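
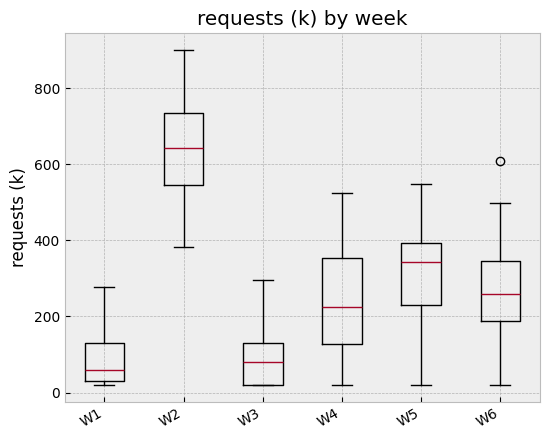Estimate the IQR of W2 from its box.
Q3 ≈ 750, Q1 ≈ 550; IQR ≈ 200.

≈ 200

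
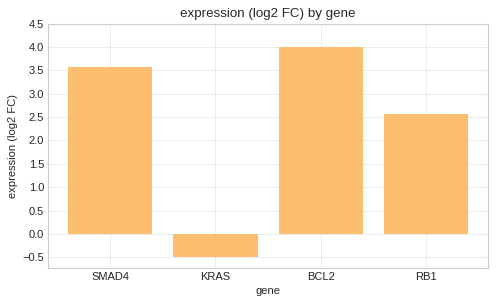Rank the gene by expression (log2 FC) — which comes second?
SMAD4

Top 3: BCL2 ≈ 4.0, SMAD4 ≈ 3.5, RB1 ≈ 2.5.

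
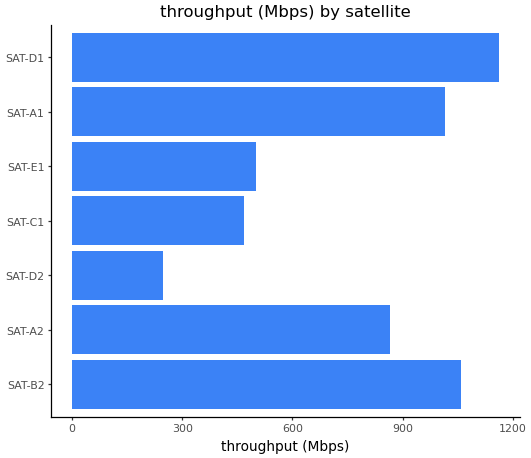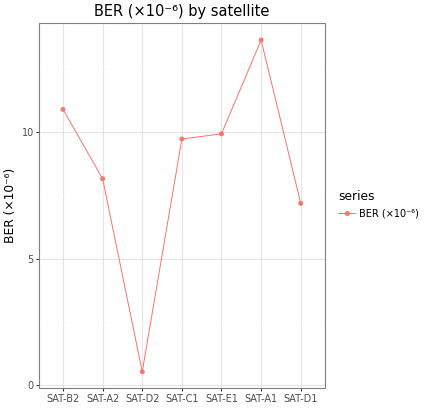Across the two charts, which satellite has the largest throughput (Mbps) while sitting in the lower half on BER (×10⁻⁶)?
SAT-D1

Chart 2 median BER (×10⁻⁶) ≈ 10; below-median satellites: SAT-A2, SAT-D2, SAT-D1. Among those, SAT-D1 has the highest throughput (Mbps) (≈ 1200).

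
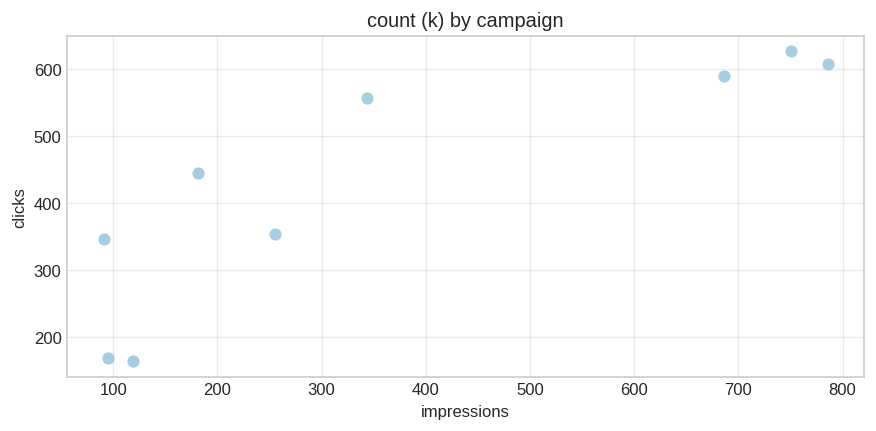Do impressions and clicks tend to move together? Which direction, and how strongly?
positive, strong

Points are positively correlated; strong (|r| ≈ 0.9).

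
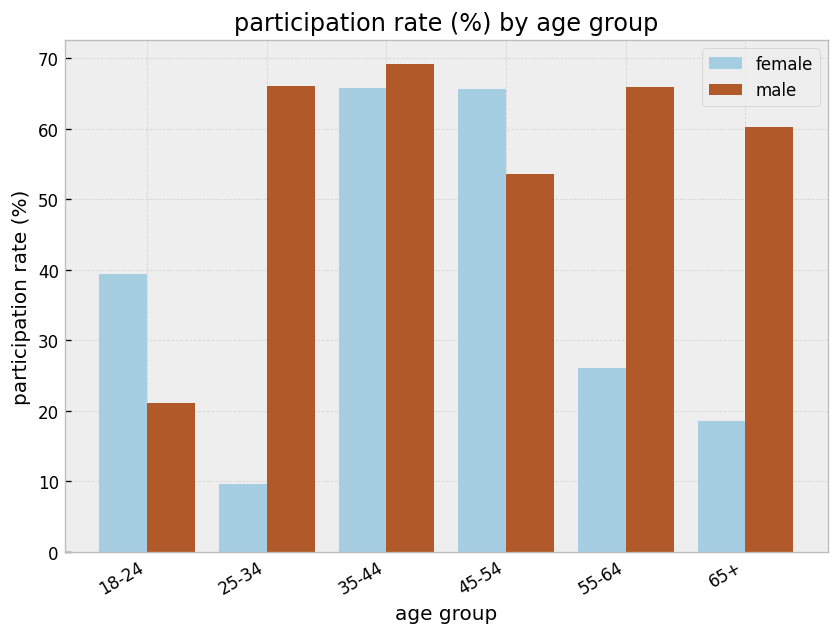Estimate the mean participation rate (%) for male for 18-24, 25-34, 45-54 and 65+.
(20 + 70 + 50 + 60) / 4 ≈ 50.

≈ 50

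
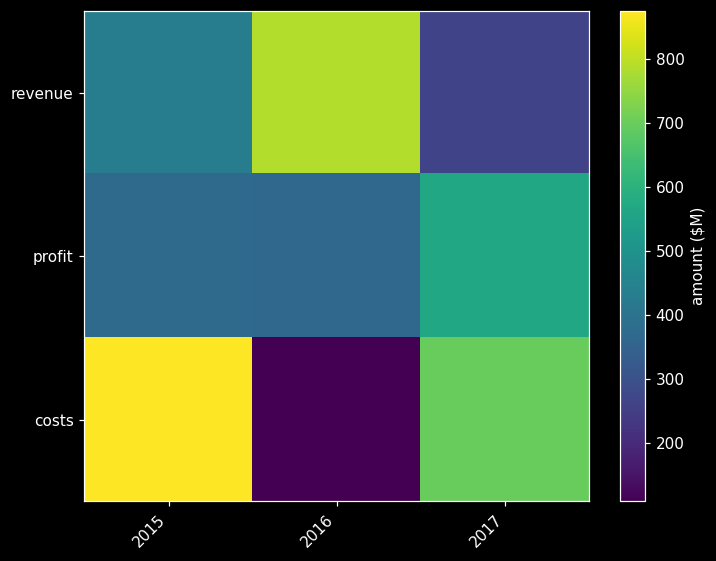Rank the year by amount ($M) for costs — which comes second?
Top 3 for costs: 2015 ≈ 900, 2017 ≈ 700, 2016 ≈ 100.

2017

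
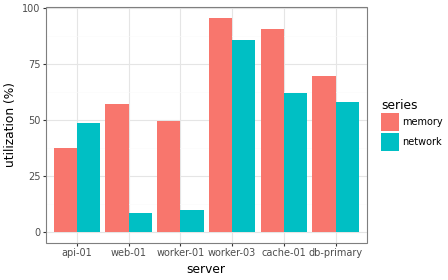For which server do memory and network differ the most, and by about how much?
web-01, ≈ 50 %

web-01: memory ≈ 60, network ≈ 10 → gap ≈ 50. Next-largest (worker-01) is only ≈ 40.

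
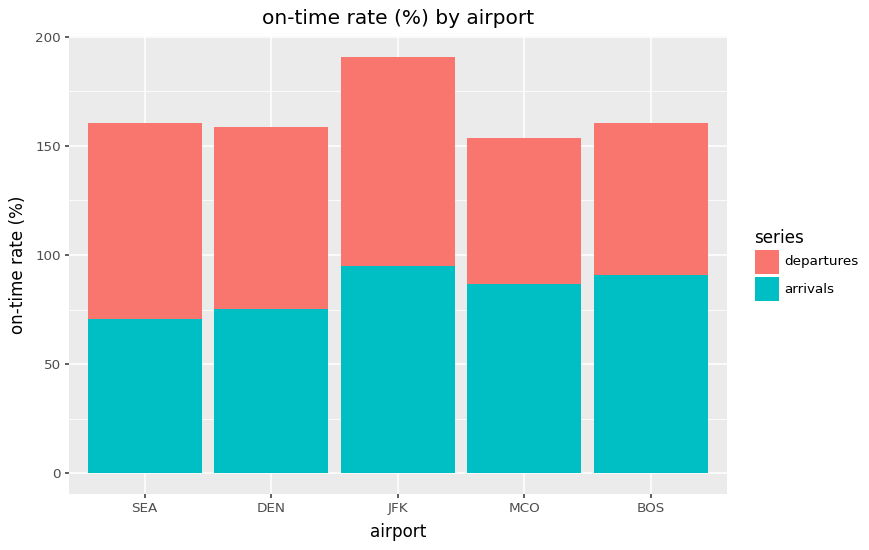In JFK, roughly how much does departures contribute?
departures top ≈ 200, bottom ≈ 100; segment ≈ 100.

≈ 100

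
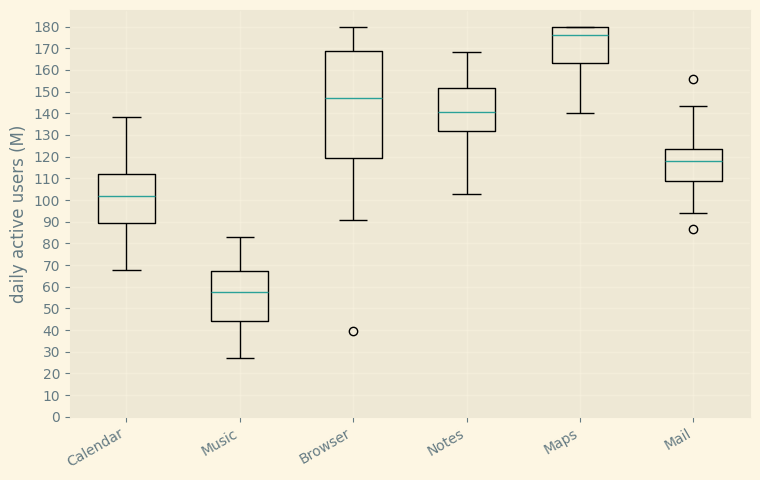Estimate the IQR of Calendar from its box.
Q3 ≈ 110, Q1 ≈ 90; IQR ≈ 20.

≈ 20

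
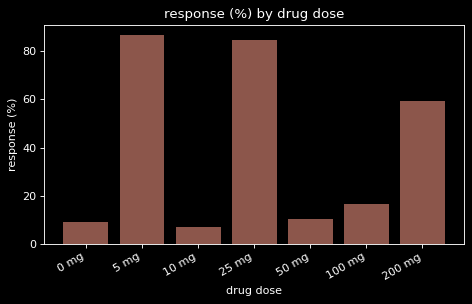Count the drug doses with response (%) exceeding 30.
Above 30: 5 mg, 25 mg, 200 mg.

3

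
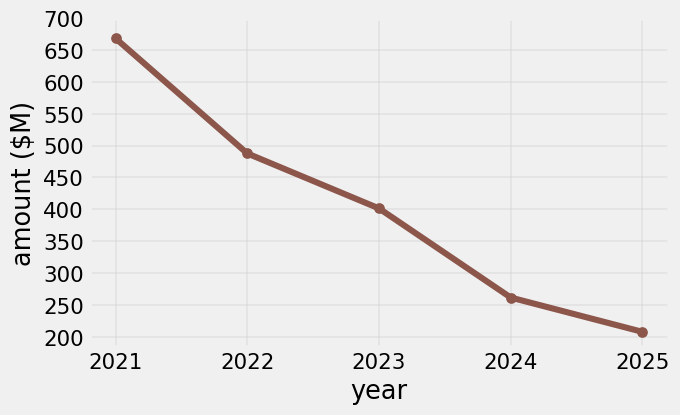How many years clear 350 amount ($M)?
Above 350: 2021, 2022, 2023.

3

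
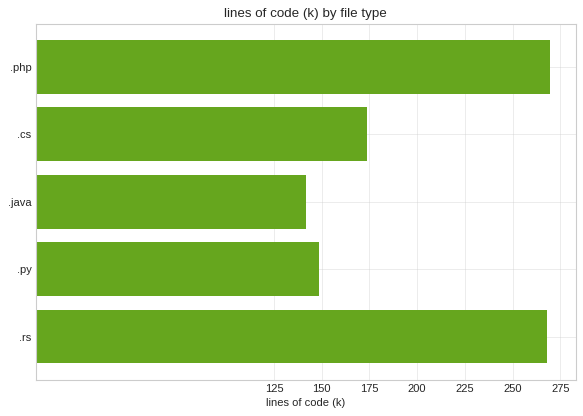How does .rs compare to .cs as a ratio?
≈ 1.57×

.rs ≈ 275, .cs ≈ 175; 275/175 ≈ 1.57.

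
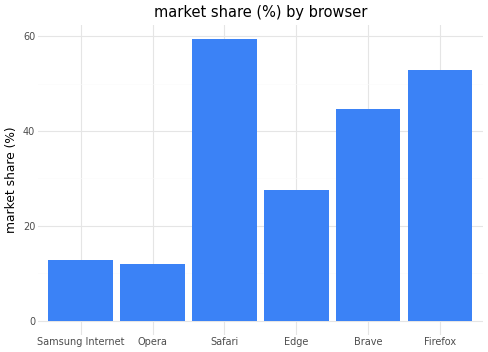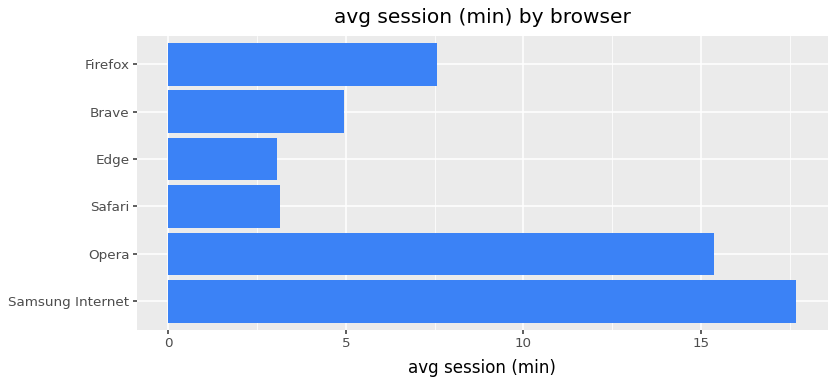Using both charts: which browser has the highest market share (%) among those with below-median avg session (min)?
Safari

Chart 2 median avg session (min) ≈ 6; below-median browsers: Safari, Edge, Brave. Among those, Safari has the highest market share (%) (≈ 60).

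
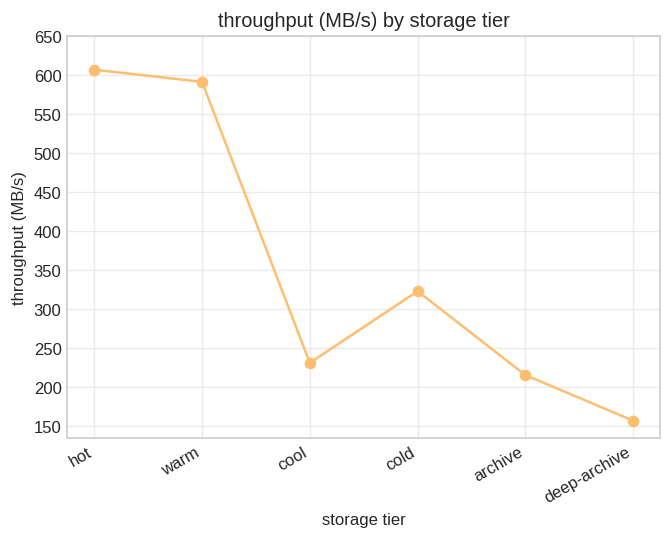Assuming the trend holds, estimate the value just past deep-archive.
≈ 75

Last three: 300, 200, 150 → slope ≈ -75/step → next ≈ 75.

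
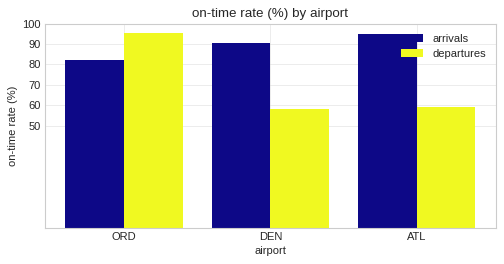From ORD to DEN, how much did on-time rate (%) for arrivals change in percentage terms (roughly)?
≈ +12.5%

ORD ≈ 80, DEN ≈ 90; (90 − 80) / 80 ≈ +12.5%.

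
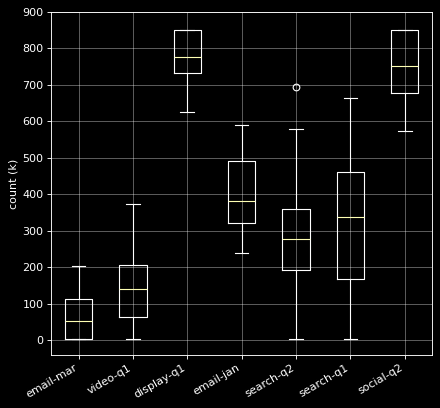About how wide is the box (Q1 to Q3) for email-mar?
Q3 ≈ 100, Q1 ≈ 0; IQR ≈ 100.

≈ 100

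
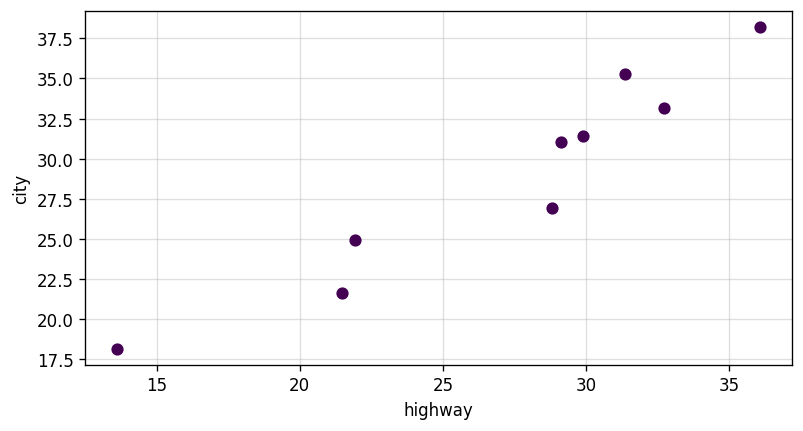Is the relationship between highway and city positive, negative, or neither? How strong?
positive, strong

Points are positively correlated; strong (|r| ≈ 1.0).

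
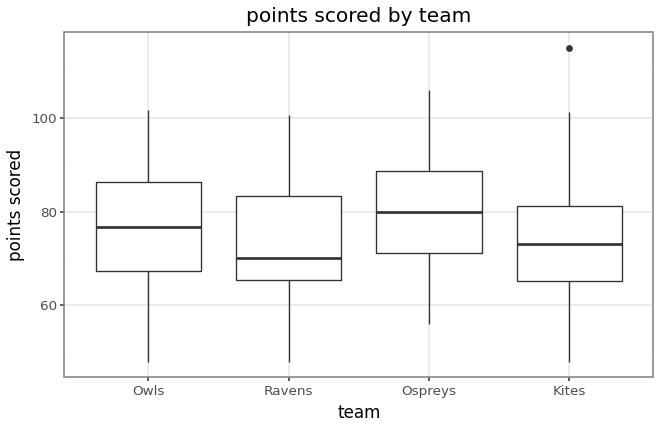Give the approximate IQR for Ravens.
Q3 ≈ 83, Q1 ≈ 65; IQR ≈ 18.

≈ 18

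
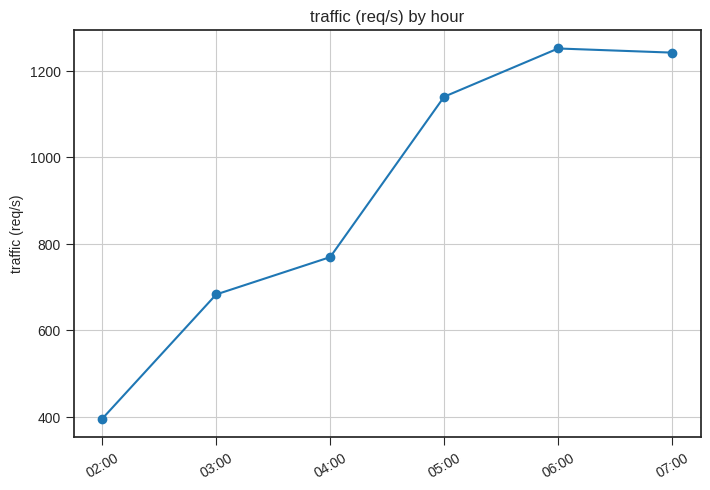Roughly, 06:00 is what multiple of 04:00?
06:00 ≈ 1300, 04:00 ≈ 800; 1300/800 ≈ 1.62.

≈ 1.62×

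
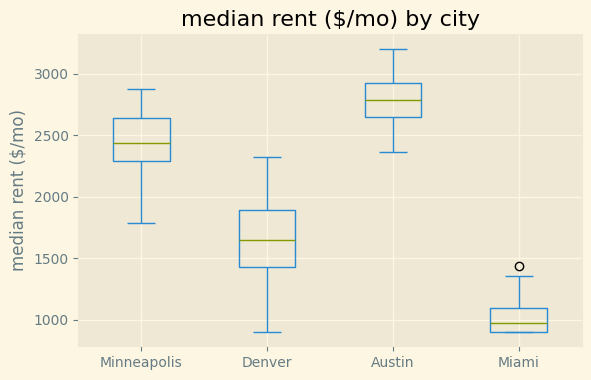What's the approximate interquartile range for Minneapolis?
≈ 400

Q3 ≈ 2600, Q1 ≈ 2200; IQR ≈ 400.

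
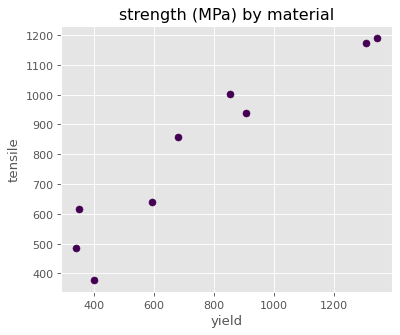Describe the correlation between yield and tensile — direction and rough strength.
Points are positively correlated; strong (|r| ≈ 0.9).

positive, strong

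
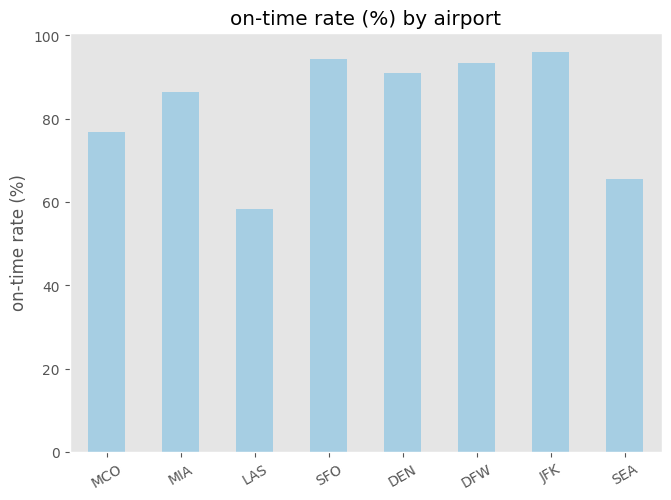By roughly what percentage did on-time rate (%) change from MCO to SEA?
MCO ≈ 80, SEA ≈ 70; (70 − 80) / 80 ≈ -12.5%.

≈ -12.5%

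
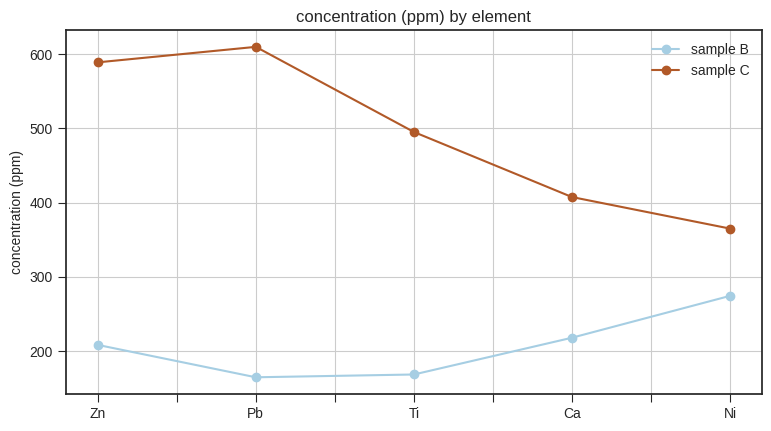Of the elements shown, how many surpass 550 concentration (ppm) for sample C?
2

Above 550: Zn, Pb.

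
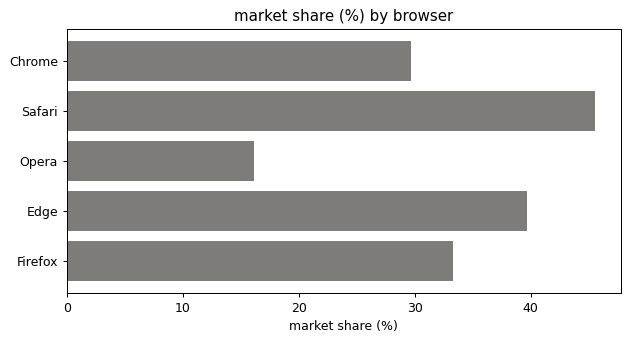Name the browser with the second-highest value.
Edge

Top 3: Safari ≈ 45, Edge ≈ 40, Firefox ≈ 35.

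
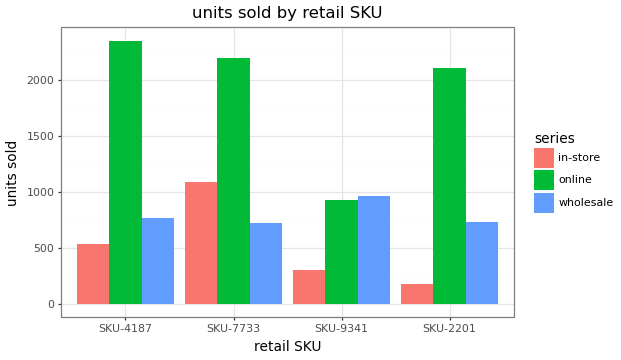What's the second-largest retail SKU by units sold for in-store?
Top 3 for in-store: SKU-7733 ≈ 1000, SKU-4187 ≈ 600, SKU-9341 ≈ 400.

SKU-4187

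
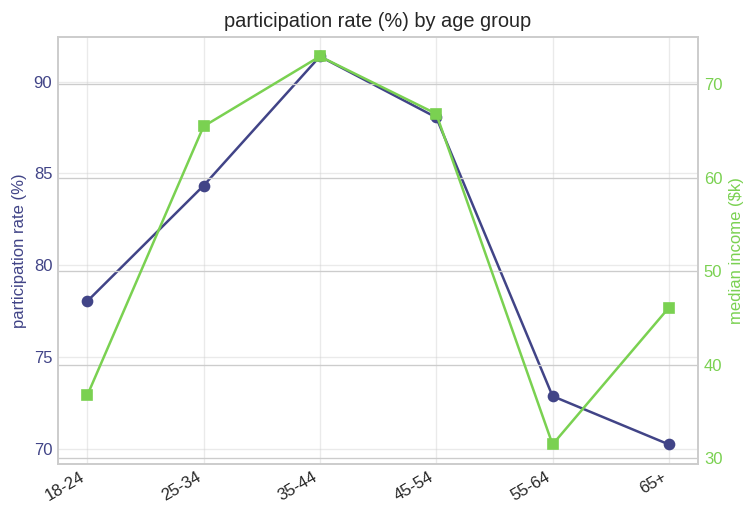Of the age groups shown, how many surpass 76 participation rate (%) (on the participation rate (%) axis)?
Above 76: 18-24, 25-34, 35-44, 45-54.

4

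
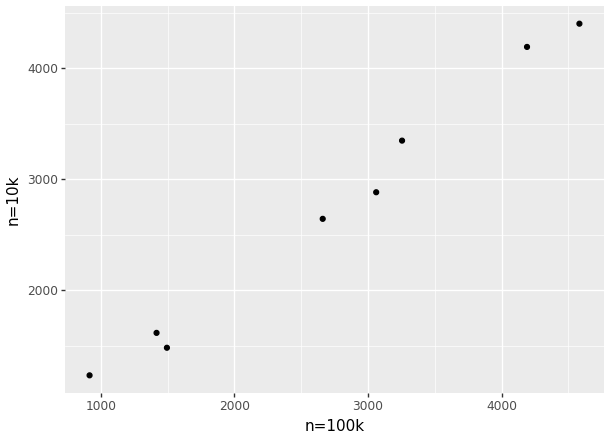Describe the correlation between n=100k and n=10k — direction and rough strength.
Points are positively correlated; strong (|r| ≈ 1.0).

positive, strong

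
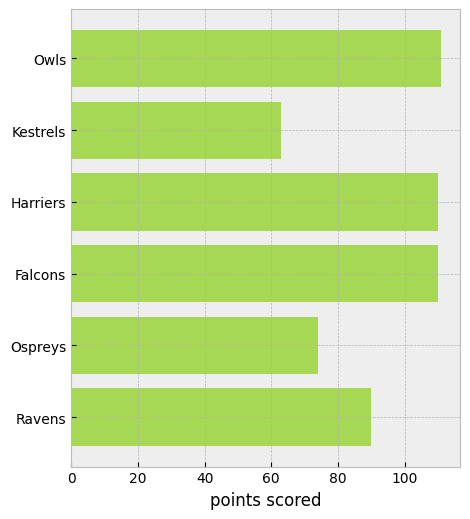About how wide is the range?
Max Owls ≈ 110, min Kestrels ≈ 60; range ≈ 50.

≈ 50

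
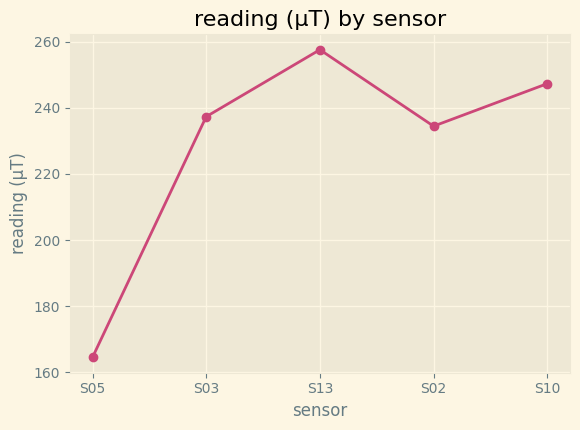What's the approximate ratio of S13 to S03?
S13 ≈ 260, S03 ≈ 240; 260/240 ≈ 1.08.

≈ 1.08×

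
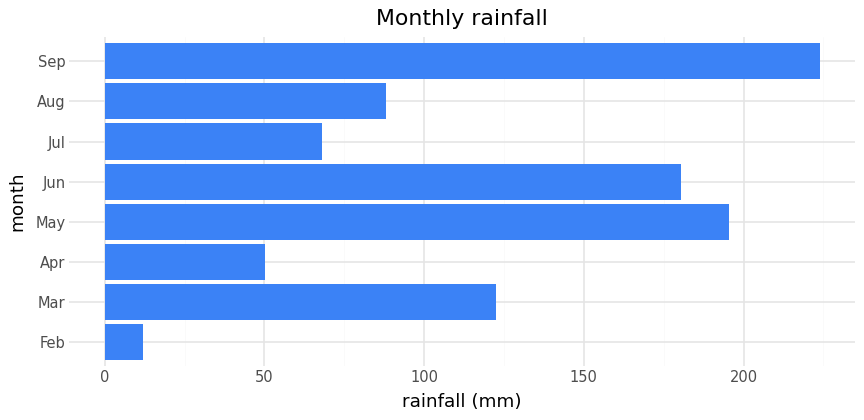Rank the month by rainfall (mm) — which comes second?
Top 3: Sep ≈ 220, May ≈ 200, Jun ≈ 180.

May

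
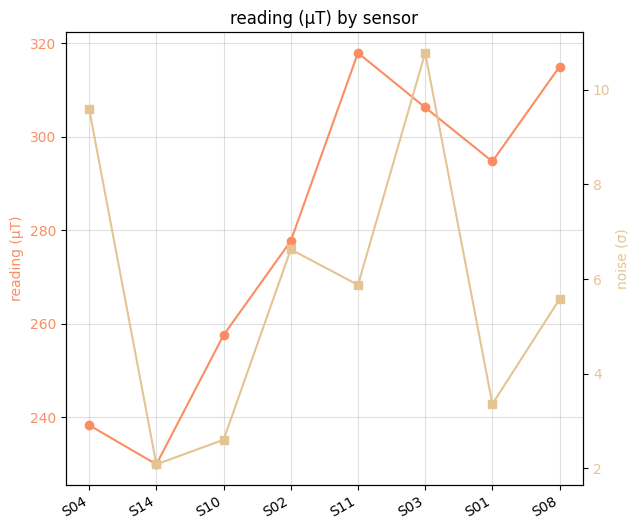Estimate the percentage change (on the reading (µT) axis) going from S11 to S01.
≈ -9.4%

S11 ≈ 320, S01 ≈ 290; (290 − 320) / 320 ≈ -9.4%.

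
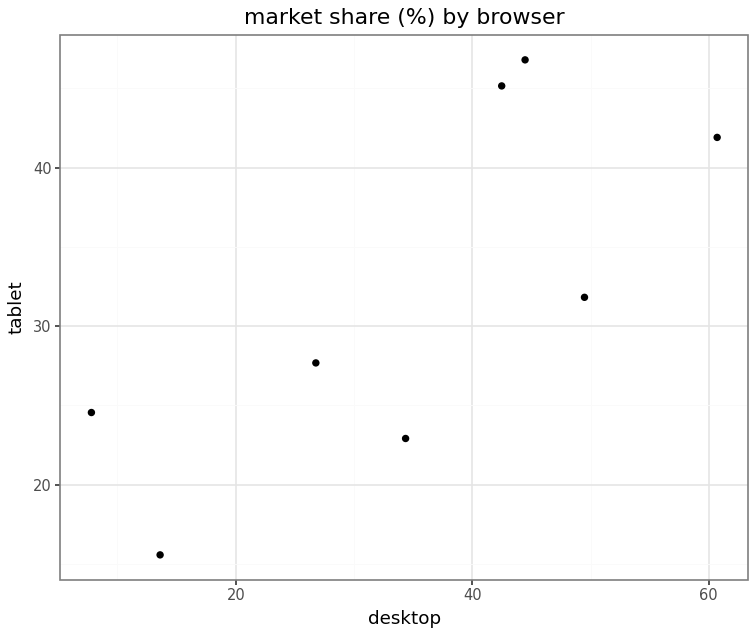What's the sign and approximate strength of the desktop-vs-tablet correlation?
positive, strong

Points are positively correlated; strong (|r| ≈ 0.8).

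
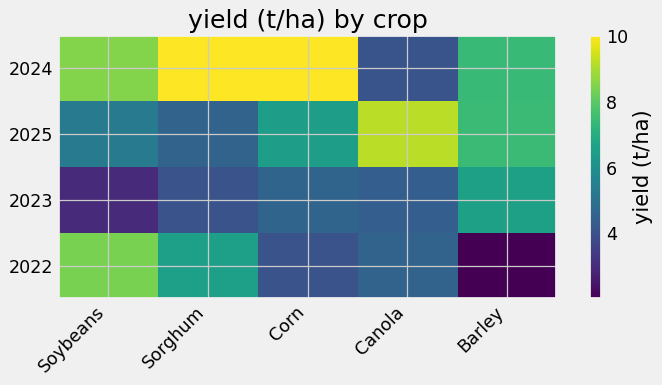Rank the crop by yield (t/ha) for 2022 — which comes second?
Top 3 for 2022: Soybeans ≈ 8, Sorghum ≈ 7, Canola ≈ 5.

Sorghum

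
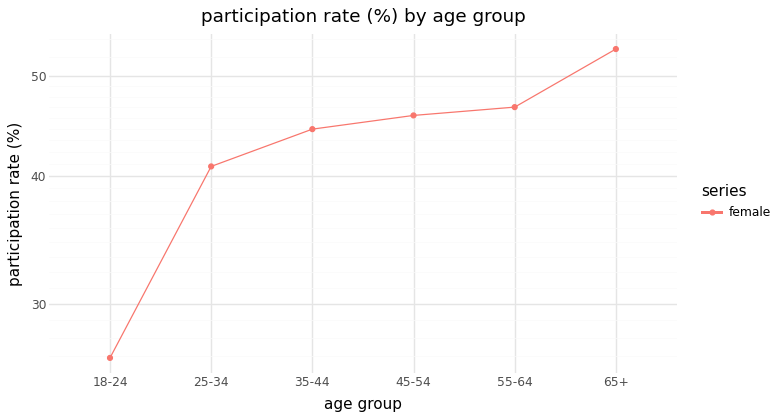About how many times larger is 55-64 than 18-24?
≈ 1.8×

55-64 ≈ 45, 18-24 ≈ 25; 45/25 ≈ 1.8.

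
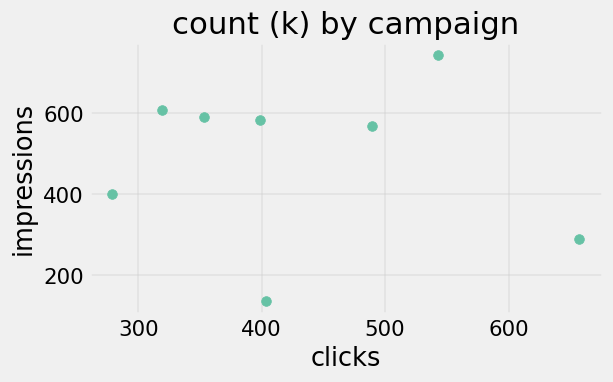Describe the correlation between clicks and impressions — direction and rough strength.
no clear correlation

Points are roughly uncorrelated; weak (|r| ≈ 0.1).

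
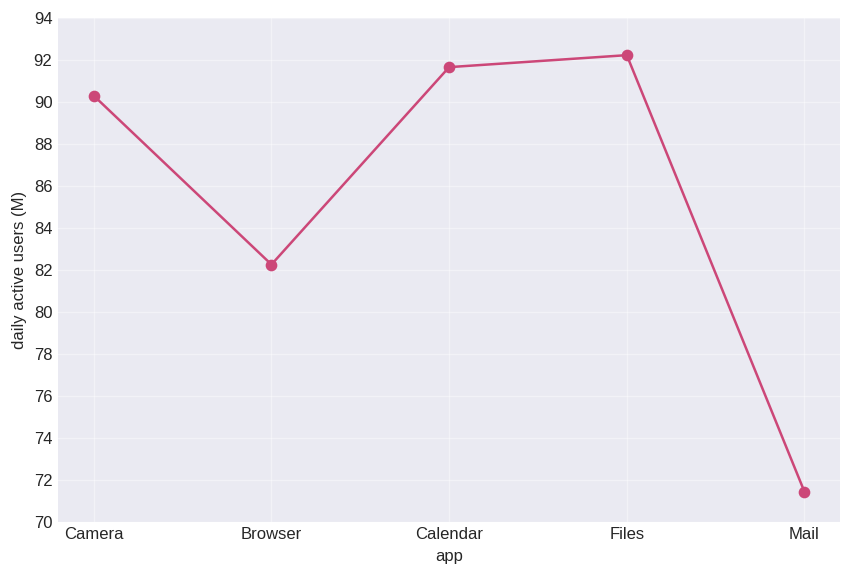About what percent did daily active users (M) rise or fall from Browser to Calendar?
Browser ≈ 82, Calendar ≈ 92; (92 − 82) / 82 ≈ +12.2%.

≈ +12.2%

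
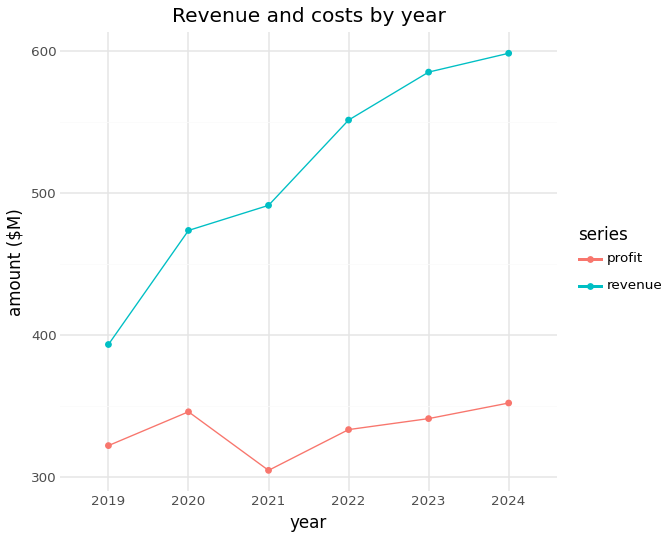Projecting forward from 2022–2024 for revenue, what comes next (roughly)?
≈ 625

Last three: 550, 575, 600 → slope ≈ 25/step → next ≈ 625.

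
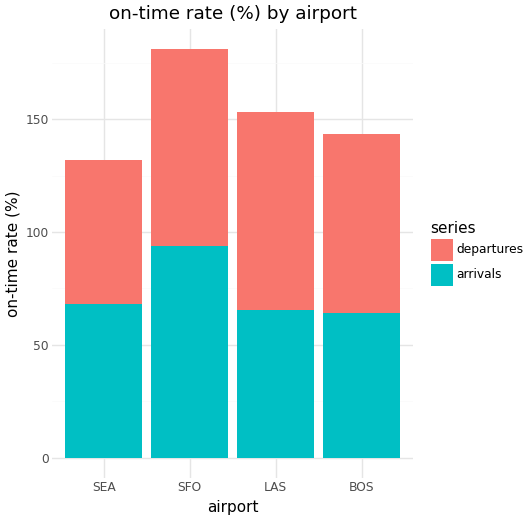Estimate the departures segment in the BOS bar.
≈ 80

departures top ≈ 140, bottom ≈ 60; segment ≈ 80.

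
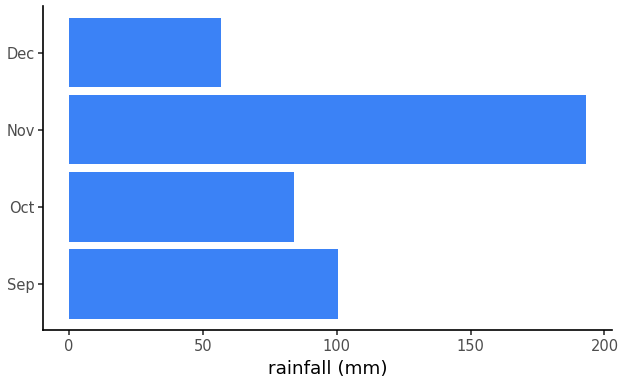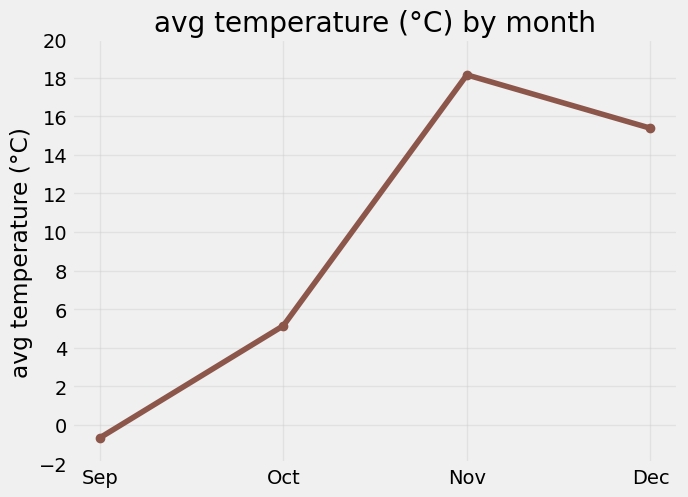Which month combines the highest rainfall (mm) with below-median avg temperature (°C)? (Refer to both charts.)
Sep

Chart 2 median avg temperature (°C) ≈ 10; below-median months: Sep, Oct. Among those, Sep has the highest rainfall (mm) (≈ 100).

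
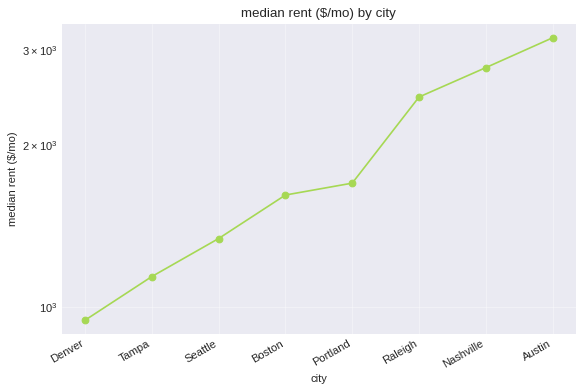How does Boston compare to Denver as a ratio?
≈ 1.6×

Boston ≈ 1600, Denver ≈ 1000; 1600/1000 ≈ 1.6.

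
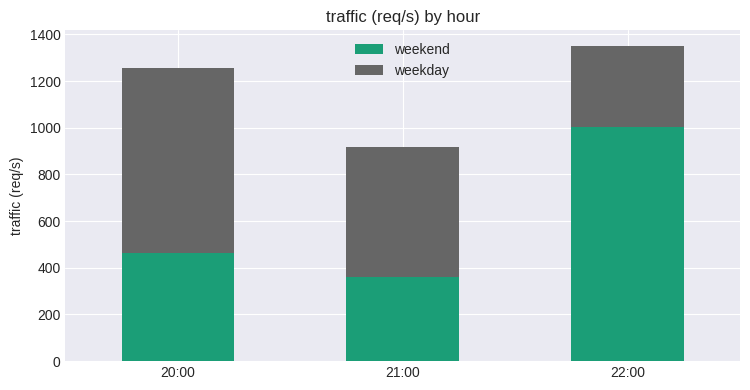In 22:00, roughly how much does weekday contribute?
weekday top ≈ 1400, bottom ≈ 1000; segment ≈ 400.

≈ 400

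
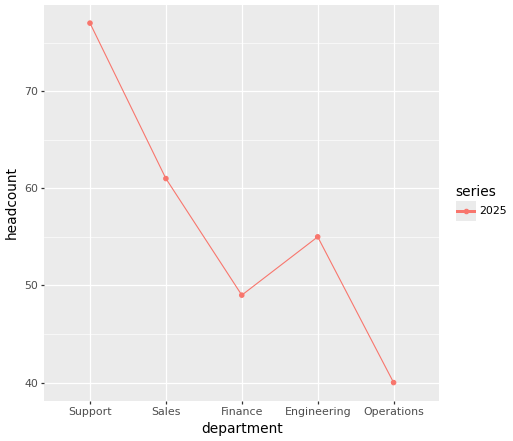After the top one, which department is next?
Sales

Top 3: Support ≈ 75, Sales ≈ 60, Engineering ≈ 55.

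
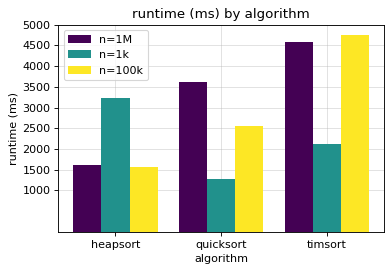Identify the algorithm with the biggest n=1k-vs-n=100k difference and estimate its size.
timsort, ≈ 3000 ms

timsort: n=1k ≈ 2000, n=100k ≈ 5000 → gap ≈ 3000. Next-largest (heapsort) is only ≈ 1500.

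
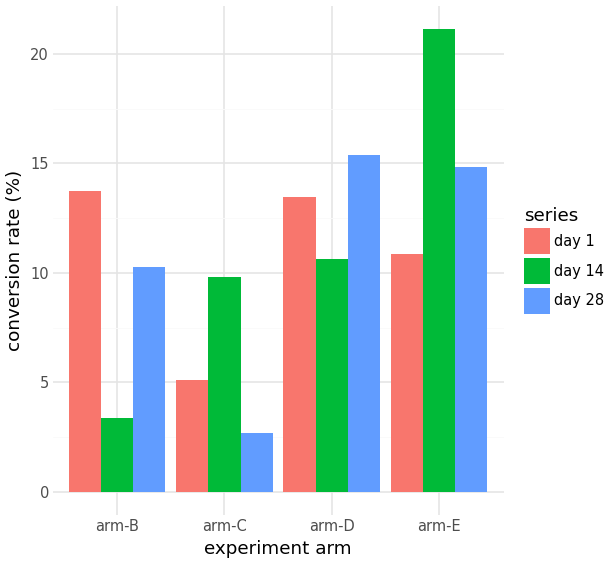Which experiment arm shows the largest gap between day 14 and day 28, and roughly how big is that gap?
arm-C: day 14 ≈ 10, day 28 ≈ 2 → gap ≈ 8. Next-largest (arm-B) is only ≈ 6.

arm-C, ≈ 8 %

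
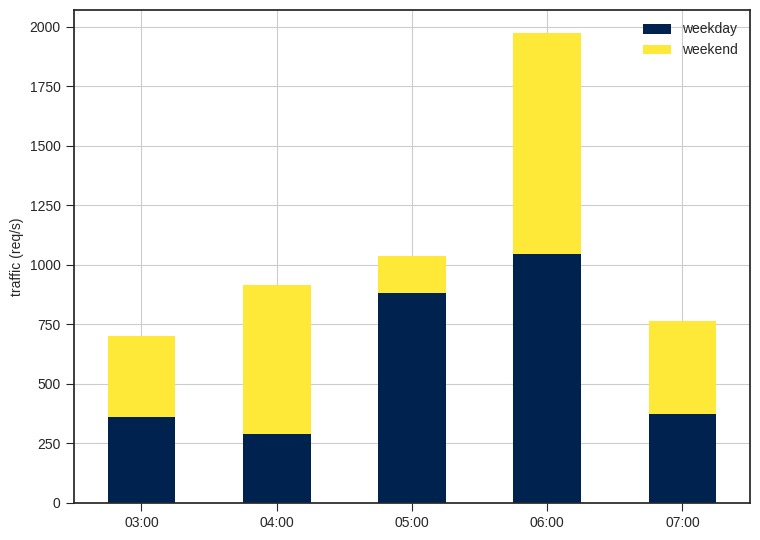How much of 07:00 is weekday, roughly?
≈ 400

weekday top ≈ 400, bottom ≈ 0; segment ≈ 400.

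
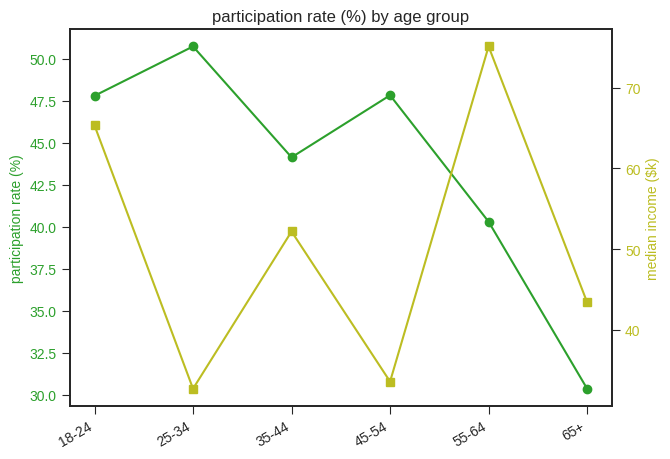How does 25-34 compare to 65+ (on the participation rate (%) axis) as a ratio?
25-34 ≈ 50, 65+ ≈ 30; 50/30 ≈ 1.67.

≈ 1.67×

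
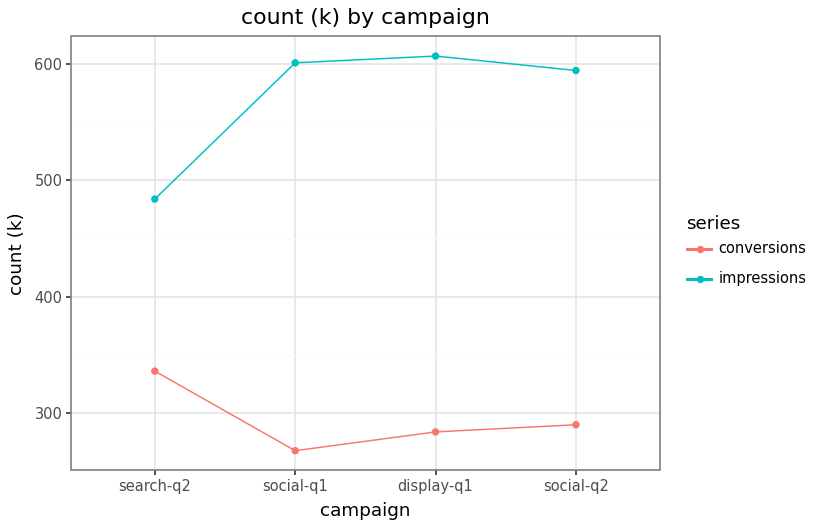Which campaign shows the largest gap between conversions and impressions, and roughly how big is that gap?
social-q1, ≈ 350 k

social-q1: conversions ≈ 250, impressions ≈ 600 → gap ≈ 350. Next-largest (display-q1) is only ≈ 300.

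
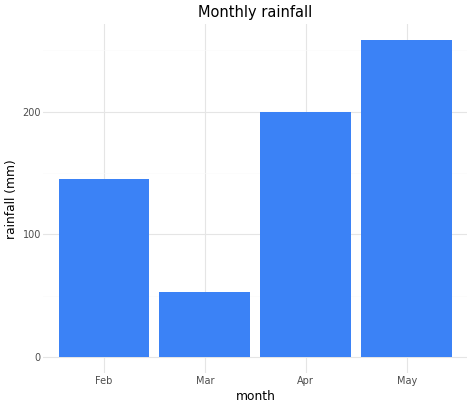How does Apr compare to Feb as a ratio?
Apr ≈ 200, Feb ≈ 150; 200/150 ≈ 1.33.

≈ 1.33×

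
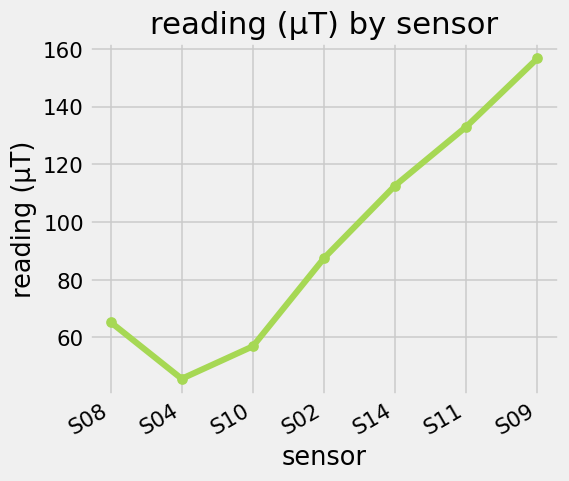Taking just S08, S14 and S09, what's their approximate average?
(70 + 110 + 160) / 3 ≈ 113.

≈ 113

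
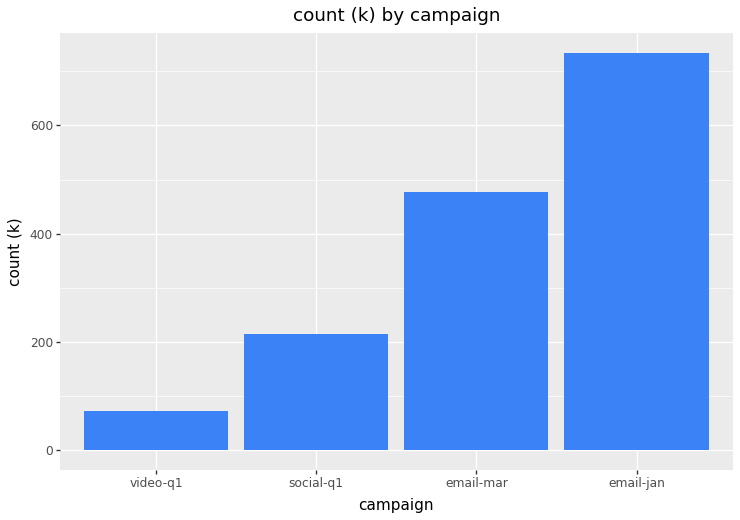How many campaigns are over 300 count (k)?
2

Above 300: email-mar, email-jan.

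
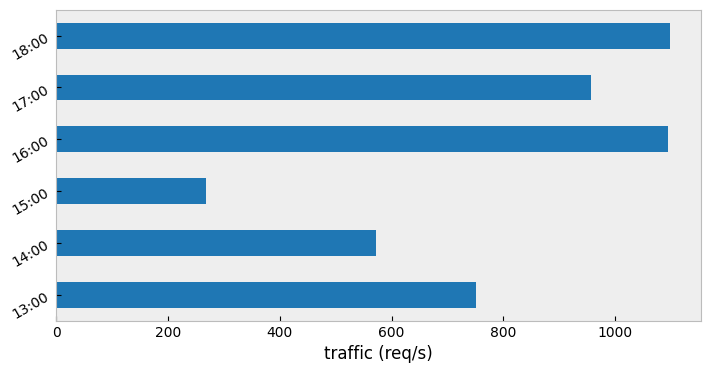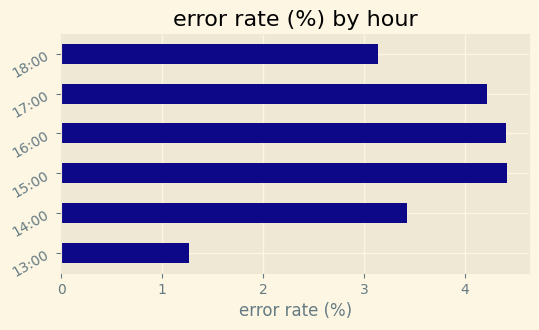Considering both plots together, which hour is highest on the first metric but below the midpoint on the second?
18:00

Chart 2 median error rate (%) ≈ 4; below-median hours: 13:00, 14:00, 18:00. Among those, 18:00 has the highest traffic (req/s) (≈ 1000).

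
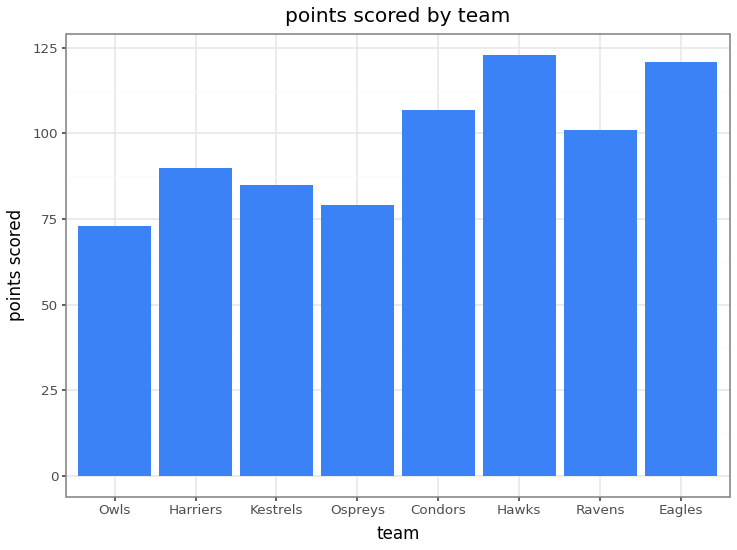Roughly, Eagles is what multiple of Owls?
≈ 1.5×

Eagles ≈ 120, Owls ≈ 80; 120/80 ≈ 1.5.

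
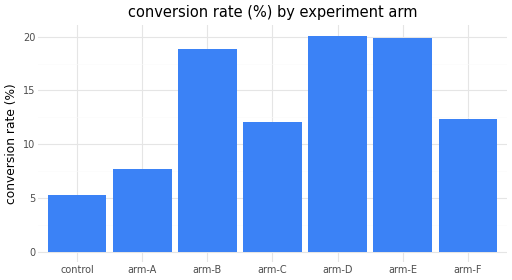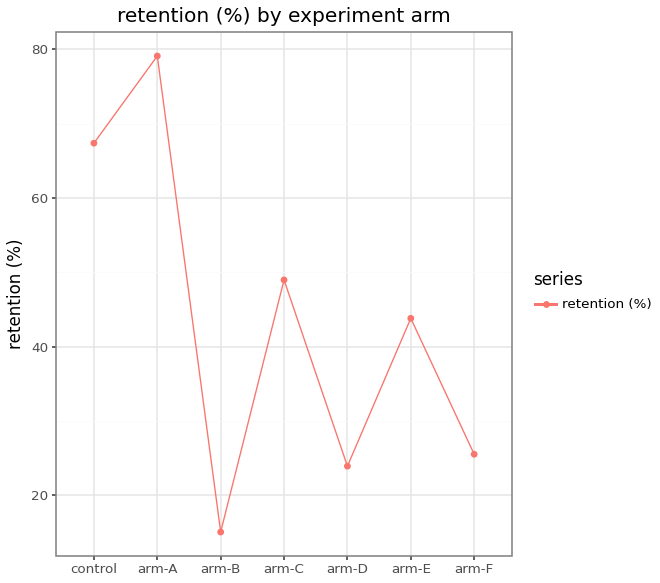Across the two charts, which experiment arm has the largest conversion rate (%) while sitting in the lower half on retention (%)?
arm-D

Chart 2 median retention (%) ≈ 40; below-median experiment arms: arm-B, arm-D, arm-F. Among those, arm-D has the highest conversion rate (%) (≈ 20).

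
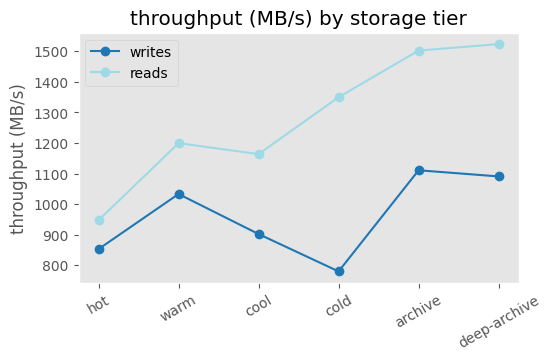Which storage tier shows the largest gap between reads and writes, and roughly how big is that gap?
cold, ≈ 500 MB/s

cold: reads ≈ 1300, writes ≈ 800 → gap ≈ 500. Next-largest (deep-archive) is only ≈ 400.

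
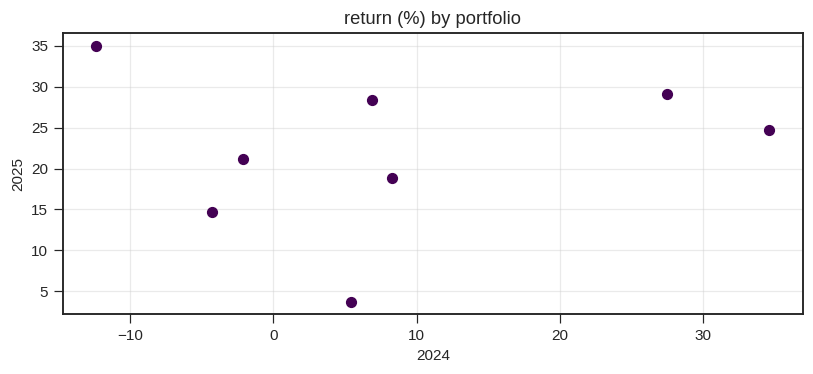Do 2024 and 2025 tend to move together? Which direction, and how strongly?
Points are roughly uncorrelated; weak (|r| ≈ 0.1).

no clear correlation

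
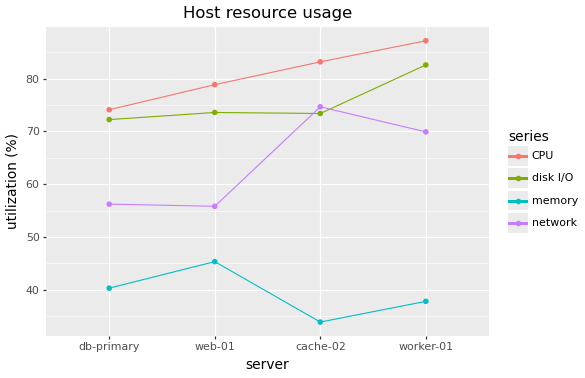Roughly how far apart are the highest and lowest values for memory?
≈ 10

Max web-01 ≈ 45, min cache-02 ≈ 35; range ≈ 10.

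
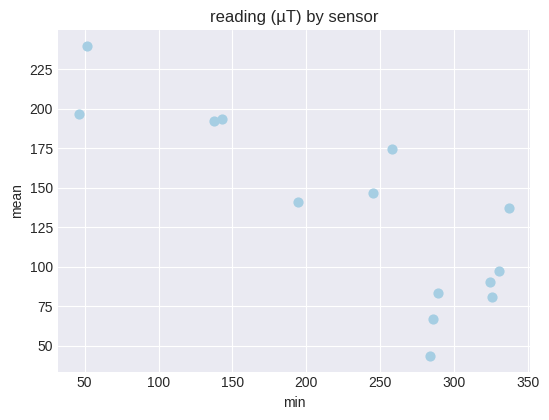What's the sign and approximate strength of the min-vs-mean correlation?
Points are negatively correlated; strong (|r| ≈ 0.8).

negative, strong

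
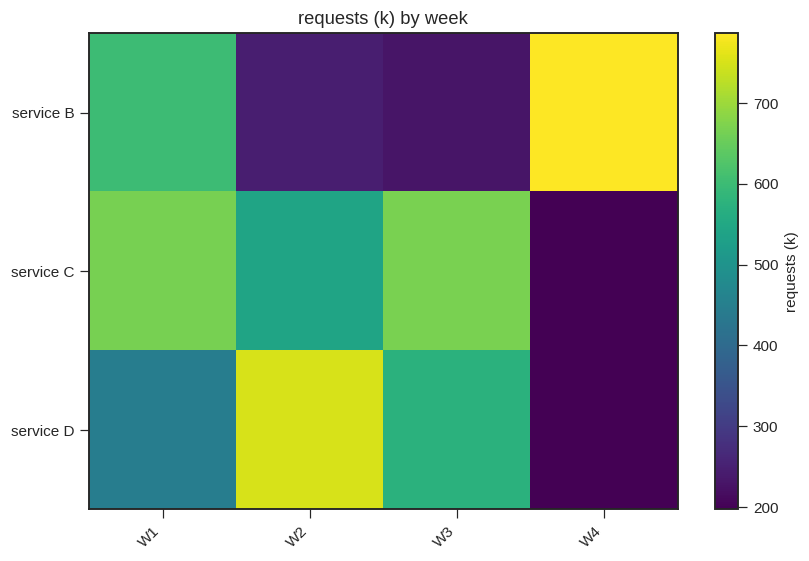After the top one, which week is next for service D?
Top 3 for service D: W2 ≈ 750, W3 ≈ 550, W1 ≈ 450.

W3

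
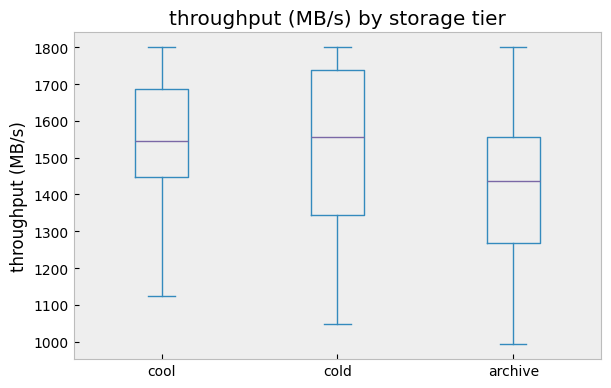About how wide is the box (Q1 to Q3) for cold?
Q3 ≈ 1740, Q1 ≈ 1340; IQR ≈ 400.

≈ 400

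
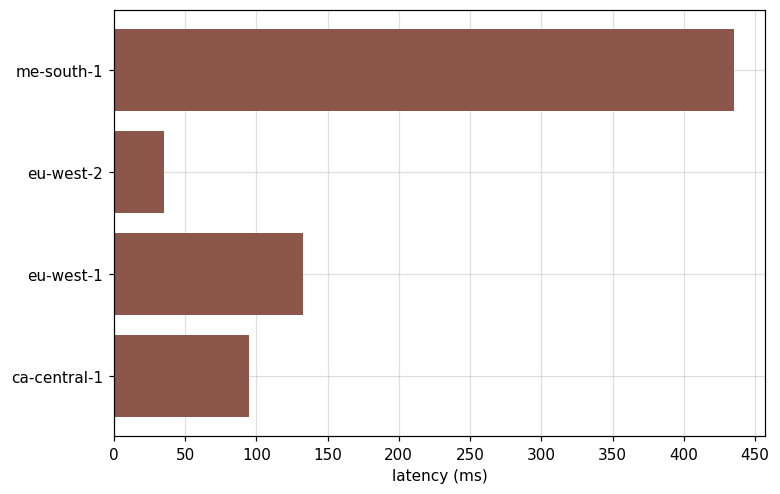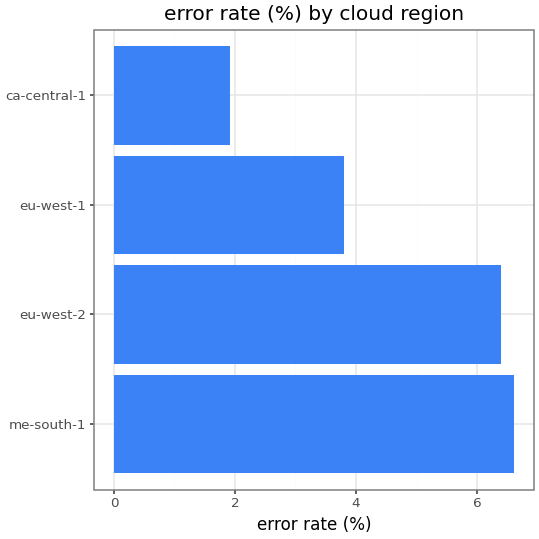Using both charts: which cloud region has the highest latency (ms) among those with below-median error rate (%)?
eu-west-1

Chart 2 median error rate (%) ≈ 5; below-median cloud regions: eu-west-1, ca-central-1. Among those, eu-west-1 has the highest latency (ms) (≈ 150).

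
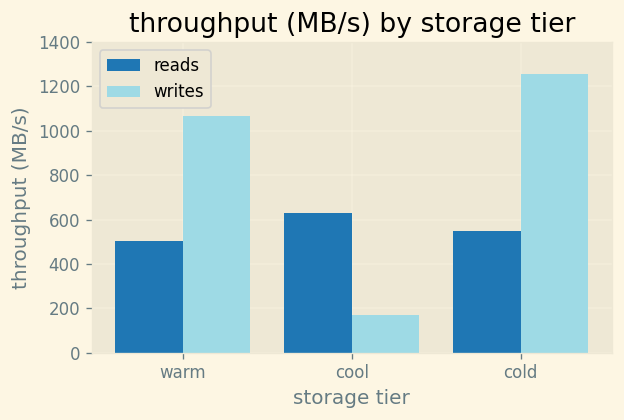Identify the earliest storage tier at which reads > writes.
warm: reads ≈ 600 vs writes ≈ 1000 (not yet); cool: reads ≈ 600 vs writes ≈ 200 (first crossover).

cool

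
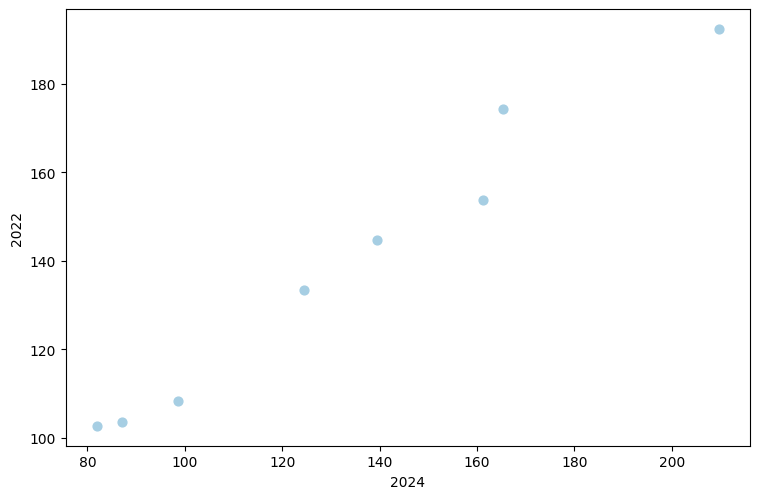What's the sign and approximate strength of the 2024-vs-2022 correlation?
Points are positively correlated; strong (|r| ≈ 1.0).

positive, strong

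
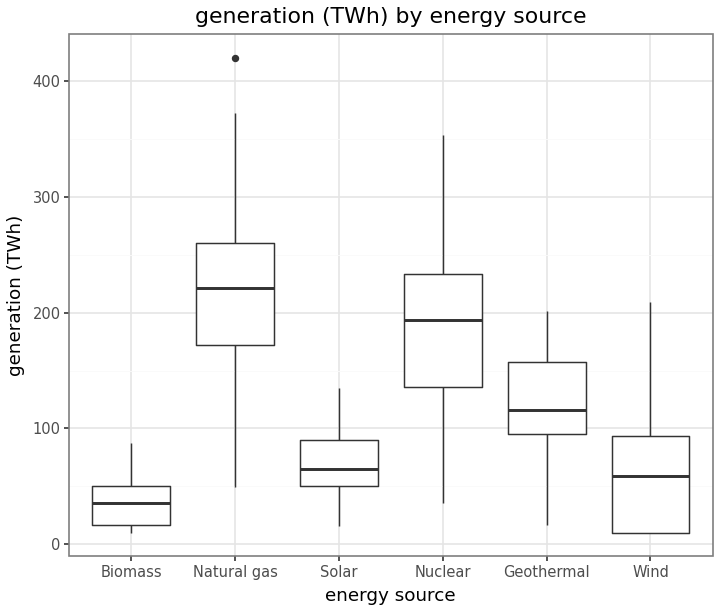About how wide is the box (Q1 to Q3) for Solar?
≈ 40

Q3 ≈ 100, Q1 ≈ 60; IQR ≈ 40.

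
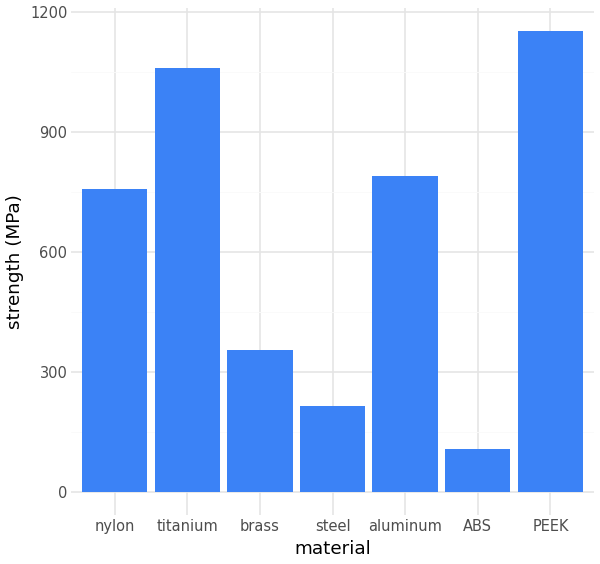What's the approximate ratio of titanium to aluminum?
≈ 1.38×

titanium ≈ 1100, aluminum ≈ 800; 1100/800 ≈ 1.38.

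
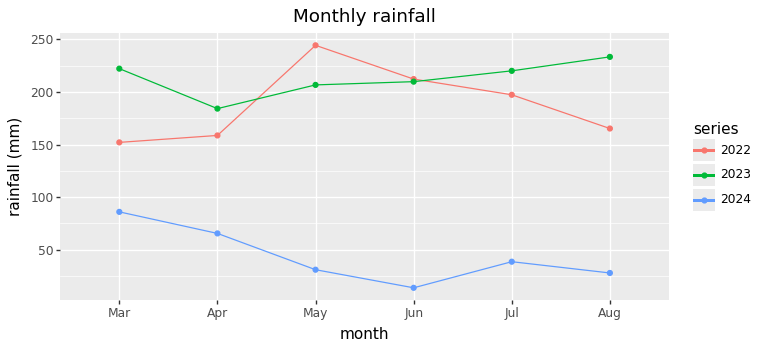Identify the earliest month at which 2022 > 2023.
Apr: 2022 ≈ 160 vs 2023 ≈ 180 (not yet); May: 2022 ≈ 240 vs 2023 ≈ 200 (first crossover).

May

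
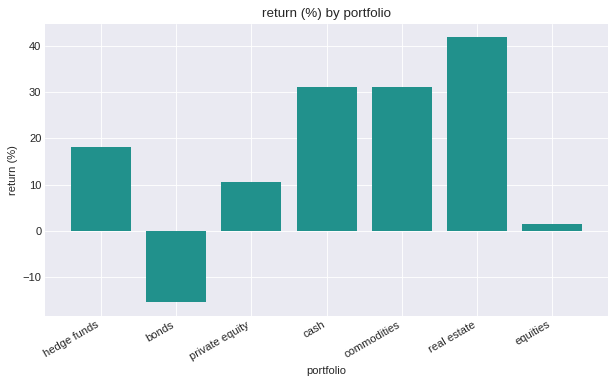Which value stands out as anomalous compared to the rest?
bonds ≈ -15; the rest sit between ≈ 0 and ≈ 40.

bonds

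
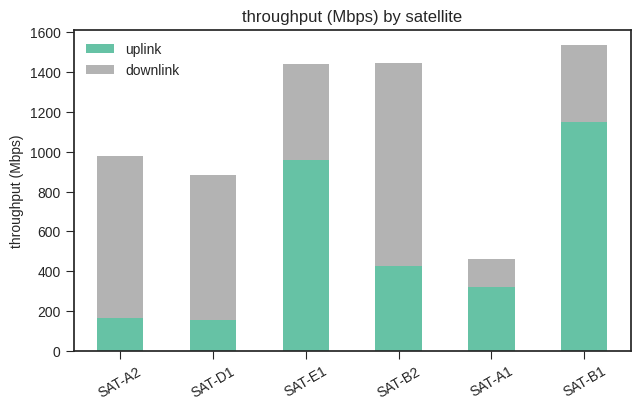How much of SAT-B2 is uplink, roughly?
≈ 400

uplink top ≈ 400, bottom ≈ 0; segment ≈ 400.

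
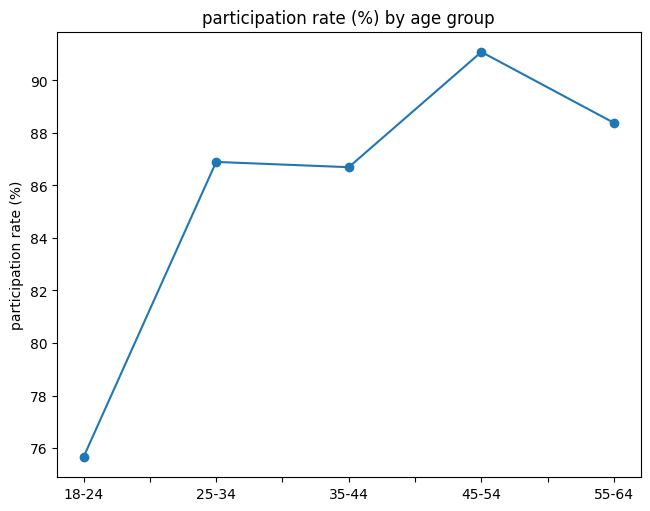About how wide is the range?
≈ 16

Max 45-54 ≈ 92, min 18-24 ≈ 76; range ≈ 16.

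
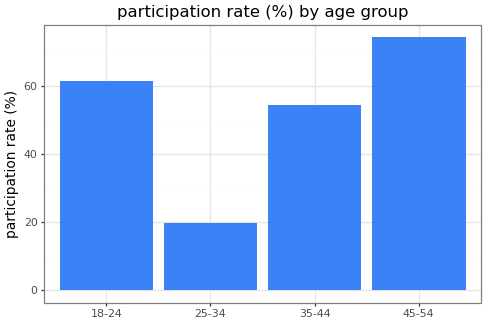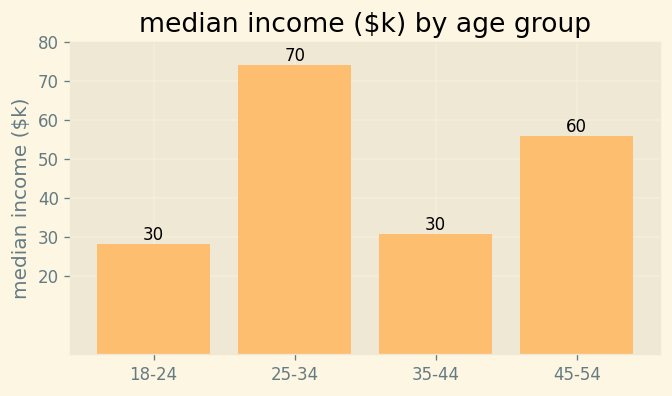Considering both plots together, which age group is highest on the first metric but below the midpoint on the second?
Chart 2 median median income ($k) ≈ 40; below-median age groups: 18-24, 35-44. Among those, 18-24 has the highest participation rate (%) (≈ 60).

18-24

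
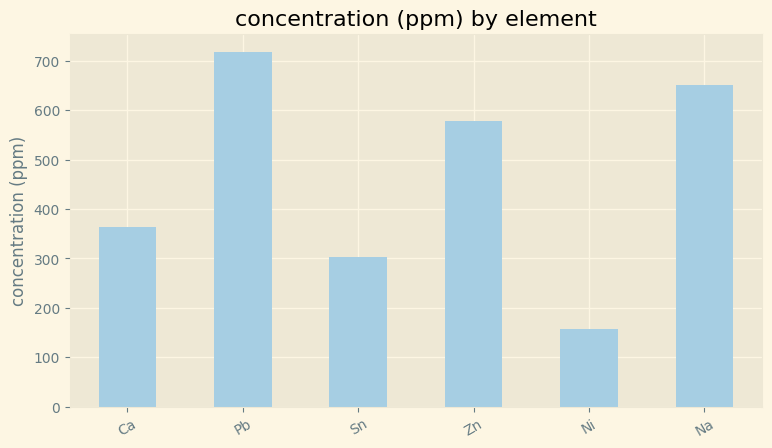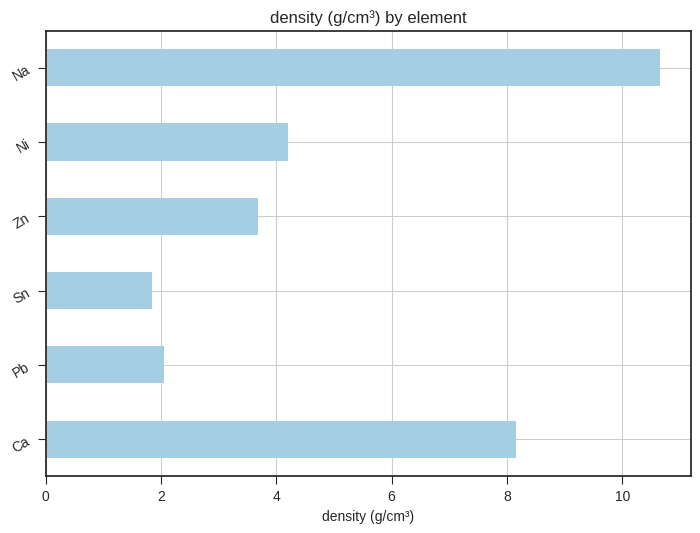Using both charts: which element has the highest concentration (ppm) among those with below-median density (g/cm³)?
Chart 2 median density (g/cm³) ≈ 4; below-median elements: Pb, Sn, Zn. Among those, Pb has the highest concentration (ppm) (≈ 700).

Pb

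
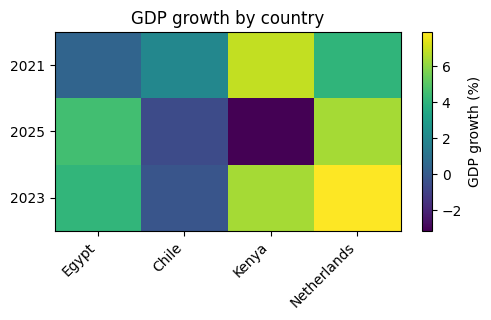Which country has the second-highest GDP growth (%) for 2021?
Top 3 for 2021: Kenya ≈ 7, Netherlands ≈ 4, Chile ≈ 2.

Netherlands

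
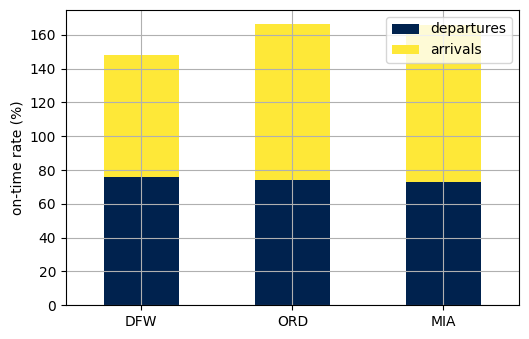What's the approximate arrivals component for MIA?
≈ 80

arrivals top ≈ 160, bottom ≈ 80; segment ≈ 80.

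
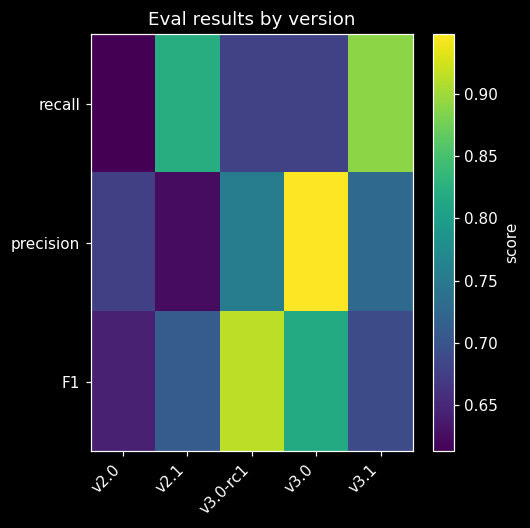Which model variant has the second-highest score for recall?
Top 3 for recall: v3.1 ≈ 0.90, v2.1 ≈ 0.80, v3.0 ≈ 0.70.

v2.1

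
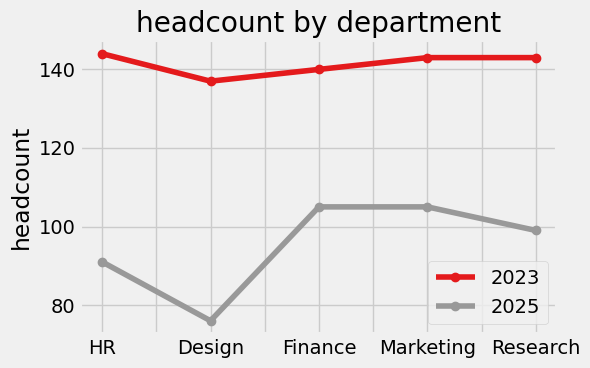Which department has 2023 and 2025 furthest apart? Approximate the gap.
Design, ≈ 60

Design: 2023 ≈ 140, 2025 ≈ 80 → gap ≈ 60. Next-largest (HR) is only ≈ 50.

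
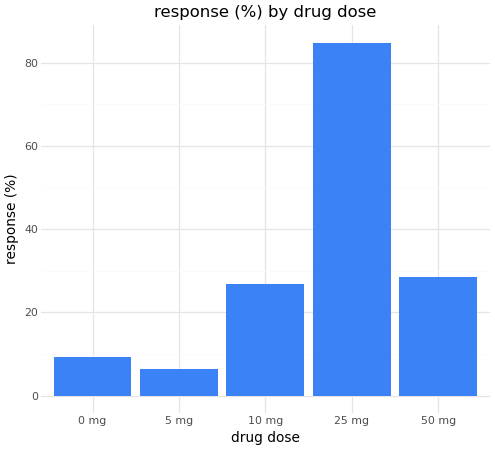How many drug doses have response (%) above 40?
Above 40: 25 mg.

1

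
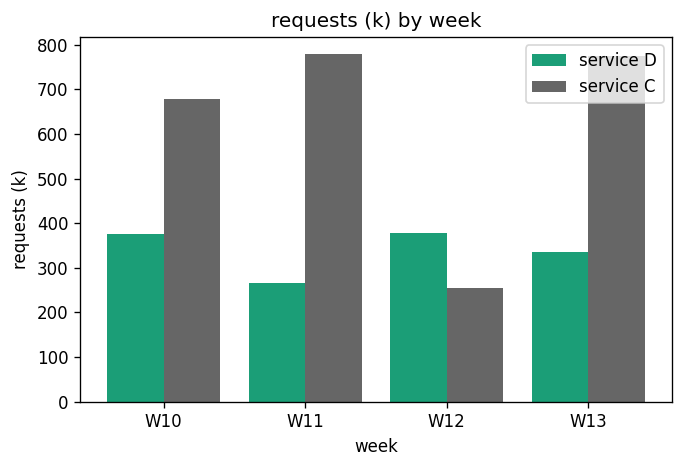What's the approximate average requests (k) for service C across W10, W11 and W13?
(700 + 800 + 800) / 3 ≈ 767.

≈ 767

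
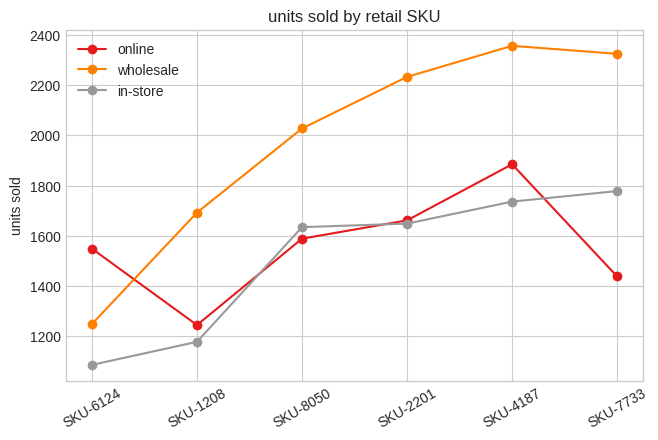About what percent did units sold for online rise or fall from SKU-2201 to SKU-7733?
≈ -12.5%

SKU-2201 ≈ 1600, SKU-7733 ≈ 1400; (1400 − 1600) / 1600 ≈ -12.5%.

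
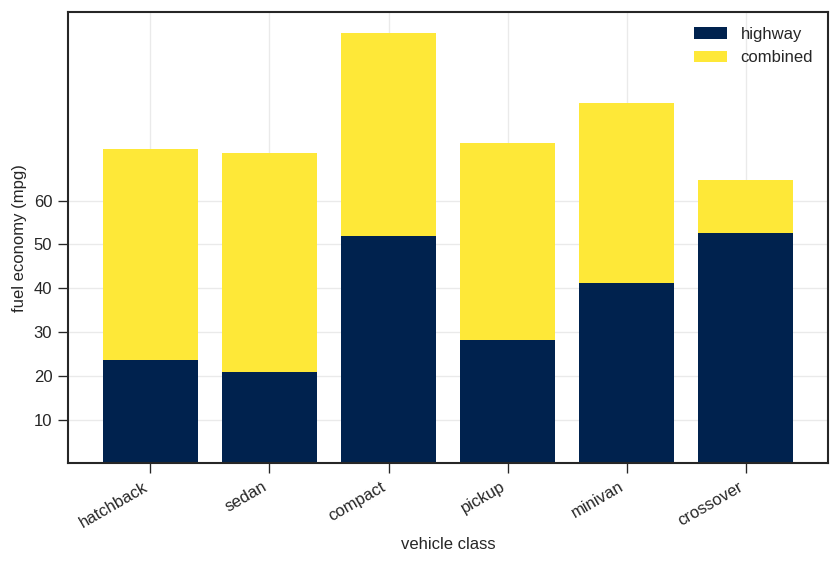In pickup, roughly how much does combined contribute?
≈ 40

combined top ≈ 70, bottom ≈ 30; segment ≈ 40.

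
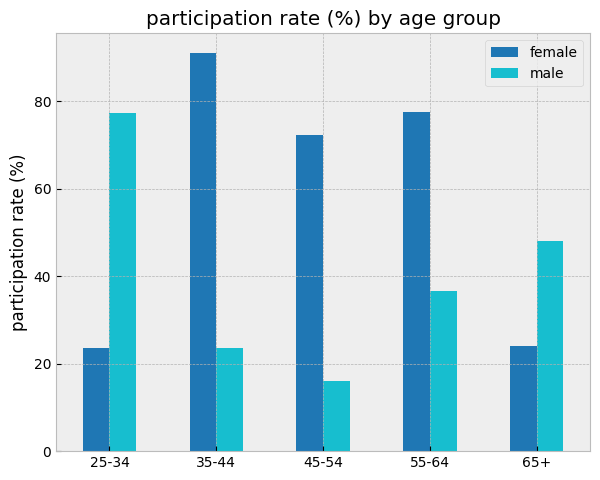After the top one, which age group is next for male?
Top 3 for male: 25-34 ≈ 80, 65+ ≈ 50, 55-64 ≈ 40.

65+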